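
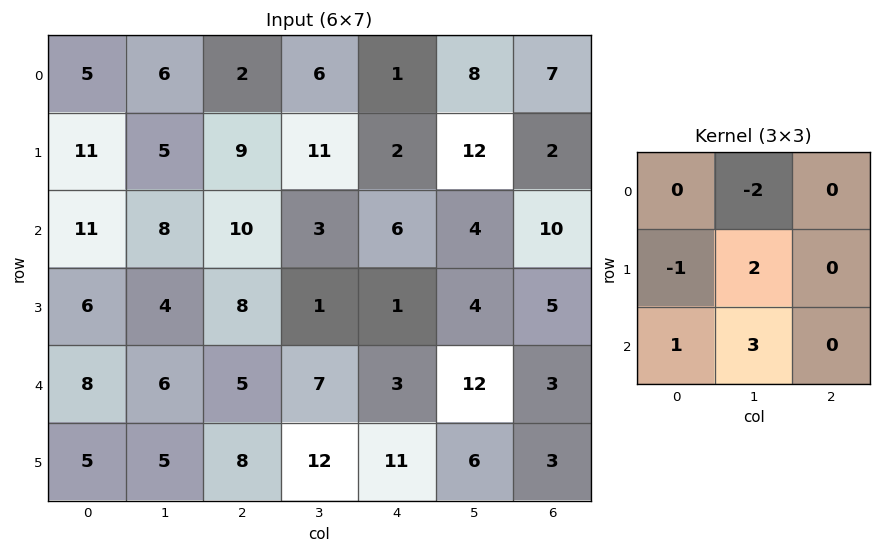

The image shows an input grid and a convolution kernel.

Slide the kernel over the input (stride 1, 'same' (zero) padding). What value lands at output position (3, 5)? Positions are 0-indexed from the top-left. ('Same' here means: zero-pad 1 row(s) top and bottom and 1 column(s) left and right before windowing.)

The receptive field on the zero-padded input at this output position is [6 4 10 / 1 4 5 / 3 12 3]. Elementwise product with the kernel and sum: 4·-2 + 1·-1 + 4·2 + 3·1 + 12·3.

38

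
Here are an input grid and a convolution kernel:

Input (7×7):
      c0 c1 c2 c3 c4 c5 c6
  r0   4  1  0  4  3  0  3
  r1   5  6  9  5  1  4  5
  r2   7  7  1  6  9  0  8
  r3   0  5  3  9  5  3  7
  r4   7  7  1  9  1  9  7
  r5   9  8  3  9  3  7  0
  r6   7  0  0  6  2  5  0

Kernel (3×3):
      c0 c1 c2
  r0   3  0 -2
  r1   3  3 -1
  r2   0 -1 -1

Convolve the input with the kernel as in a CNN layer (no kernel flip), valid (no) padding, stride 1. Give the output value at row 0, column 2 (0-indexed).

20

The receptive field on the input at this output position is [0 4 3 / 9 5 1 / 1 6 9]. Elementwise product with the kernel and sum: 0·3 + 3·-2 + 9·3 + 5·3 + 1·-1 + 6·-1 + 9·-1.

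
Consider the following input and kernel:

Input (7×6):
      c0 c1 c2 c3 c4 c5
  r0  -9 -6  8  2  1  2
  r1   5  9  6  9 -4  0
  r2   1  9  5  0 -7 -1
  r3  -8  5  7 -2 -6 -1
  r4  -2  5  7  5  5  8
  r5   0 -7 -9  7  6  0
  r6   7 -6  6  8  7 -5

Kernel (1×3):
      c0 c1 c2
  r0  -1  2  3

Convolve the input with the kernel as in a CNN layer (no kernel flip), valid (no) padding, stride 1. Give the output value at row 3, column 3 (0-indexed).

-13

The receptive field on the input at this output position is [-2 -6 -1]. Elementwise product with the kernel and sum: -2·-1 + -6·2 + -1·3.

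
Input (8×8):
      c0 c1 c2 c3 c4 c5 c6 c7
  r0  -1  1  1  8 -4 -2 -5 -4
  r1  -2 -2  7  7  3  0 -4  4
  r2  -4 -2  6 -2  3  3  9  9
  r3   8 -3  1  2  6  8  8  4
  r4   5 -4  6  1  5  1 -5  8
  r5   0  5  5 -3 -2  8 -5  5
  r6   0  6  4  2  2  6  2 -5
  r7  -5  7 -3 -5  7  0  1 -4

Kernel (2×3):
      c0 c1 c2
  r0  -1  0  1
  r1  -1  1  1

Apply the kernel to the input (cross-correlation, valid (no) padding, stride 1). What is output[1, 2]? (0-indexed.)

-9

The receptive field on the input at this output position is [7 7 3 / 6 -2 3]. Elementwise product with the kernel and sum: 7·-1 + 3·1 + 6·-1 + -2·1 + 3·1.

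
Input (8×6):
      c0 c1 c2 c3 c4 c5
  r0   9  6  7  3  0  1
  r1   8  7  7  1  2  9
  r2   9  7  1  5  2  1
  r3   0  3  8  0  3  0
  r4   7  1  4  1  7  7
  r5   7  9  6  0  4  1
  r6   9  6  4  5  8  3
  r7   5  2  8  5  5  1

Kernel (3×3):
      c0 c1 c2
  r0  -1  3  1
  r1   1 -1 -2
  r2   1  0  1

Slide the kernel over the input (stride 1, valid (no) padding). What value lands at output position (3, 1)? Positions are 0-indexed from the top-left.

25

The receptive field on the input at this output position is [3 8 0 / 1 4 1 / 9 6 0]. Elementwise product with the kernel and sum: 3·-1 + 8·3 + 0·1 + 1·1 + 4·-1 + 1·-2 + 9·1 + 0·1.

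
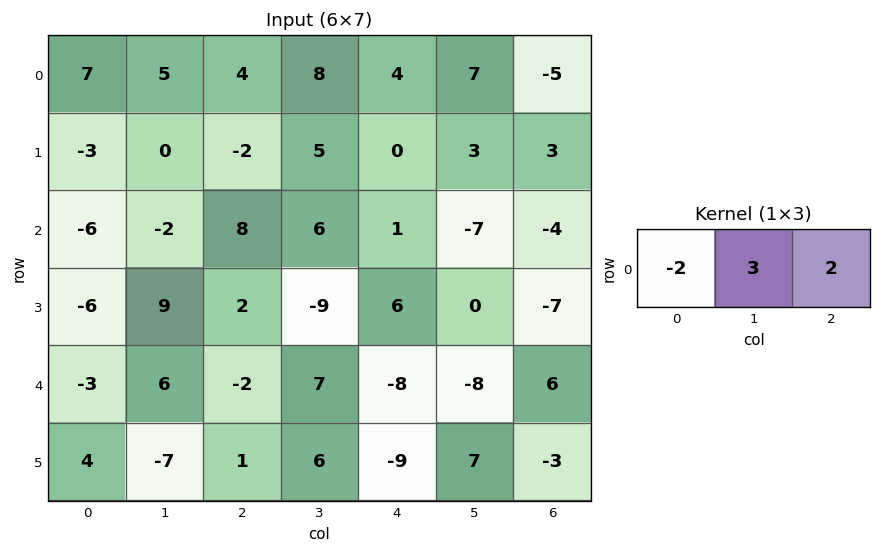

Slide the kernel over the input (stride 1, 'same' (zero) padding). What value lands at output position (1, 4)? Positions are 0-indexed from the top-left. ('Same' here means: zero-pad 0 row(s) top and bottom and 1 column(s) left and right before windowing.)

The receptive field on the zero-padded input at this output position is [5 0 3]. Elementwise product with the kernel and sum: 5·-2 + 0·3 + 3·2.

-4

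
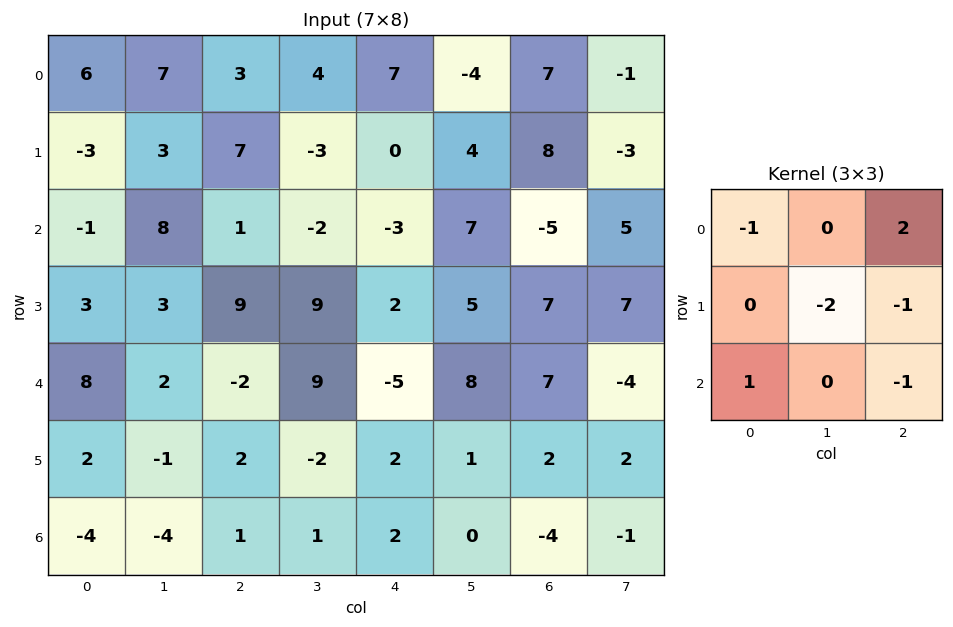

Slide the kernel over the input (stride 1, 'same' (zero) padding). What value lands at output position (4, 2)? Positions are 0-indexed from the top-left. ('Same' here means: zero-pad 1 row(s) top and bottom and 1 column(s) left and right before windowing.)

The receptive field on the zero-padded input at this output position is [3 9 9 / 2 -2 9 / -1 2 -2]. Elementwise product with the kernel and sum: 3·-1 + 9·2 + -2·-2 + 9·-1 + -1·1 + -2·-1.

11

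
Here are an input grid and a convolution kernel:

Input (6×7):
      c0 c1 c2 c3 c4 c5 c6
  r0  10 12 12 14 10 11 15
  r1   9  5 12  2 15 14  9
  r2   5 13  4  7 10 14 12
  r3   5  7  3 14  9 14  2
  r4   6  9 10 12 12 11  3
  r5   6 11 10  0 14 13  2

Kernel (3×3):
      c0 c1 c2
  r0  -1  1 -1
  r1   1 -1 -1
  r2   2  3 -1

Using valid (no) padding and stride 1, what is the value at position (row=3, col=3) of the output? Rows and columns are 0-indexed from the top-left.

The receptive field on the input at this output position is [14 9 14 / 12 12 11 / 0 14 13]. Elementwise product with the kernel and sum: 14·-1 + 9·1 + 14·-1 + 12·1 + 12·-1 + 11·-1 + 0·2 + 14·3 + 13·-1.

-1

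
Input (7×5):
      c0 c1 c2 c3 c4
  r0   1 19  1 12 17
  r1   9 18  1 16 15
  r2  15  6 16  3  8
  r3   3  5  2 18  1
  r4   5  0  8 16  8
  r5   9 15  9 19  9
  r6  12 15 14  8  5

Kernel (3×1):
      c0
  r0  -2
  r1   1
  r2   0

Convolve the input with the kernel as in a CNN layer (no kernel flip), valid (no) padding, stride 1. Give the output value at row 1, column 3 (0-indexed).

The receptive field on the input at this output position is [16 / 3 / 18]. Elementwise product with the kernel and sum: 16·-2 + 3·1.

-29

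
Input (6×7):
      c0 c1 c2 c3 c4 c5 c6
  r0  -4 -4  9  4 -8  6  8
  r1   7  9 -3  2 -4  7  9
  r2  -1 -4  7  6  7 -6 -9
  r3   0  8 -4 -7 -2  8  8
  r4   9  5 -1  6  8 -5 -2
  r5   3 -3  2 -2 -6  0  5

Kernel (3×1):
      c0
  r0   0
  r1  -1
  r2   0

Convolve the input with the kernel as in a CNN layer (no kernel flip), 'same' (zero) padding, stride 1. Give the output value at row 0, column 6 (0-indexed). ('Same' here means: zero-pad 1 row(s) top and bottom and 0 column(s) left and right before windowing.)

-8

The receptive field on the zero-padded input at this output position is [0 / 8 / 9]. Elementwise product with the kernel and sum: 8·-1.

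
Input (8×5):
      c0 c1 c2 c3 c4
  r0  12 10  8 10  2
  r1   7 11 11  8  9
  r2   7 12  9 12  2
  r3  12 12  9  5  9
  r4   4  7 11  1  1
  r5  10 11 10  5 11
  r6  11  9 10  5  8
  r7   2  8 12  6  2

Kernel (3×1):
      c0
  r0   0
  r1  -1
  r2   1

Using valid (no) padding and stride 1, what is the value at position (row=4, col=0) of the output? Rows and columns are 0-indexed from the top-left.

The receptive field on the input at this output position is [4 / 10 / 11]. Elementwise product with the kernel and sum: 10·-1 + 11·1.

1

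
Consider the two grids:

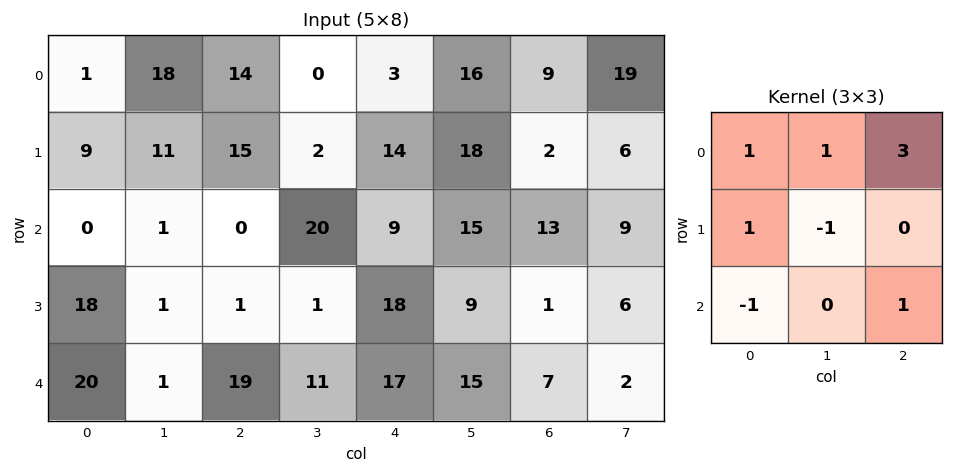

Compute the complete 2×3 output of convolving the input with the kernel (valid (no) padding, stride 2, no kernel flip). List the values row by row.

59 45 46
17 45 62

Output[0,0]: The receptive field on the input at this output position is [1 18 14 / 9 11 15 / 0 1 0]. Elementwise product with the kernel and sum: 1·1 + 18·1 + 14·3 + 9·1 + 11·-1 + 0·-1 + 0·1.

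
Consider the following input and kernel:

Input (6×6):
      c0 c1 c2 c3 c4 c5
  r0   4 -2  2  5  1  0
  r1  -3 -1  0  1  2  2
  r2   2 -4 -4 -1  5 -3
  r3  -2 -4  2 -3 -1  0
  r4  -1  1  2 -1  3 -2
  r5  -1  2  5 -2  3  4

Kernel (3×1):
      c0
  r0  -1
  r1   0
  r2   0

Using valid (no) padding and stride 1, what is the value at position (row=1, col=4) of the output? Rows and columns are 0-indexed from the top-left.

-2

The receptive field on the input at this output position is [2 / 5 / -1]. Elementwise product with the kernel and sum: 2·-1.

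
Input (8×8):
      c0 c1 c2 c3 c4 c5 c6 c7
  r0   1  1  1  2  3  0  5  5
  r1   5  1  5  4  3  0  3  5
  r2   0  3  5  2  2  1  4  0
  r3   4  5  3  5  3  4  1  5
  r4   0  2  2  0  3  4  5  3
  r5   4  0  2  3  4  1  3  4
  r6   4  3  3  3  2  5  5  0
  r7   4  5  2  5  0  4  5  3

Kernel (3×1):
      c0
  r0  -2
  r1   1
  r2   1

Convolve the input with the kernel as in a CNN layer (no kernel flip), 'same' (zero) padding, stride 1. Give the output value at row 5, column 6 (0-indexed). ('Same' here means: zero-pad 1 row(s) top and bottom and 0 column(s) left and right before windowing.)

The receptive field on the zero-padded input at this output position is [5 / 3 / 5]. Elementwise product with the kernel and sum: 5·-2 + 3·1 + 5·1.

-2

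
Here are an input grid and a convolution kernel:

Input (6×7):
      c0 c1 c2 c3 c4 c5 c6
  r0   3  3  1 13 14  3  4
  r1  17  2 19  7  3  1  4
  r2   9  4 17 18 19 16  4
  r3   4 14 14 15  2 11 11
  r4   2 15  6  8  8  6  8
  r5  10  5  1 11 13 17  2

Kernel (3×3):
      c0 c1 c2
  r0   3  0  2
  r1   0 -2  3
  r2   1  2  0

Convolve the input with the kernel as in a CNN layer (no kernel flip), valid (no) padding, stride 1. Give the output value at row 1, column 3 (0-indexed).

52

The receptive field on the input at this output position is [7 3 1 / 18 19 16 / 15 2 11]. Elementwise product with the kernel and sum: 7·3 + 1·2 + 19·-2 + 16·3 + 15·1 + 2·2.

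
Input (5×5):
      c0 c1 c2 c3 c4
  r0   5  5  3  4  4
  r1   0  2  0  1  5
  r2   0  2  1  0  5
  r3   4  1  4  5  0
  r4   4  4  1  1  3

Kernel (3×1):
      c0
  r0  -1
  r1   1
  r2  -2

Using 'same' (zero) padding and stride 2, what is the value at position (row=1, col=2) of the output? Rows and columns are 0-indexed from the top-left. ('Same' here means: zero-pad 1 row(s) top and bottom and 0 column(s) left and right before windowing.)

The receptive field on the zero-padded input at this output position is [5 / 5 / 0]. Elementwise product with the kernel and sum: 5·-1 + 5·1 + 0·-2.

0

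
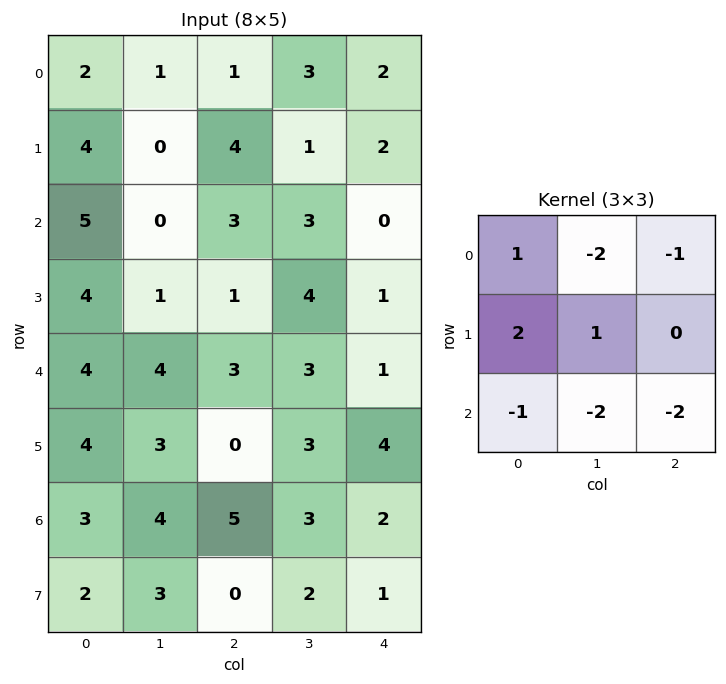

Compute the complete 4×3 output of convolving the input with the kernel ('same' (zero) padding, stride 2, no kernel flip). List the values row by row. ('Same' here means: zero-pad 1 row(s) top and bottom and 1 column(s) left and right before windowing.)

Output[0,0]: The receptive field on the zero-padded input at this output position is [0 0 0 / 0 2 1 / 0 4 0]. Elementwise product with the kernel and sum: 0·1 + 0·-2 + 0·-1 + 0·2 + 2·1 + 0·-1 + 4·-2 + 0·-2.

-6 -7 3
-13 -17 -3
-19 -3 -2
-18 6 -1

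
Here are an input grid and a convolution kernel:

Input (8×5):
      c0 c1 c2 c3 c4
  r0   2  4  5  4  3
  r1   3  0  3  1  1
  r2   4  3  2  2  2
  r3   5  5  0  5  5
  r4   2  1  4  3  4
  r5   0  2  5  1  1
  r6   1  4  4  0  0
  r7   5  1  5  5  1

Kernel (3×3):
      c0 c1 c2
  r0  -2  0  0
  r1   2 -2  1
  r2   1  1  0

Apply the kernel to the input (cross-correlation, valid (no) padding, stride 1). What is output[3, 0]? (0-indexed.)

The receptive field on the input at this output position is [5 5 0 / 2 1 4 / 0 2 5]. Elementwise product with the kernel and sum: 5·-2 + 2·2 + 1·-2 + 4·1 + 0·1 + 2·1.

-2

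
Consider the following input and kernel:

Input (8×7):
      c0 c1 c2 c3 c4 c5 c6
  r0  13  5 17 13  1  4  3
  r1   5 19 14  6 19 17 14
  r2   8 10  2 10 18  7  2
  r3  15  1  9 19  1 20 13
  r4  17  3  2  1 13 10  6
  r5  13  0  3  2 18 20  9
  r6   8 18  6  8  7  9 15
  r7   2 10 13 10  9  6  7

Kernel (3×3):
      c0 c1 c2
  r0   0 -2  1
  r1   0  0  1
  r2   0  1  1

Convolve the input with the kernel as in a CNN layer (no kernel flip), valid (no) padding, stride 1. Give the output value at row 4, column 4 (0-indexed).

19

The receptive field on the input at this output position is [13 10 6 / 18 20 9 / 7 9 15]. Elementwise product with the kernel and sum: 10·-2 + 6·1 + 9·1 + 9·1 + 15·1.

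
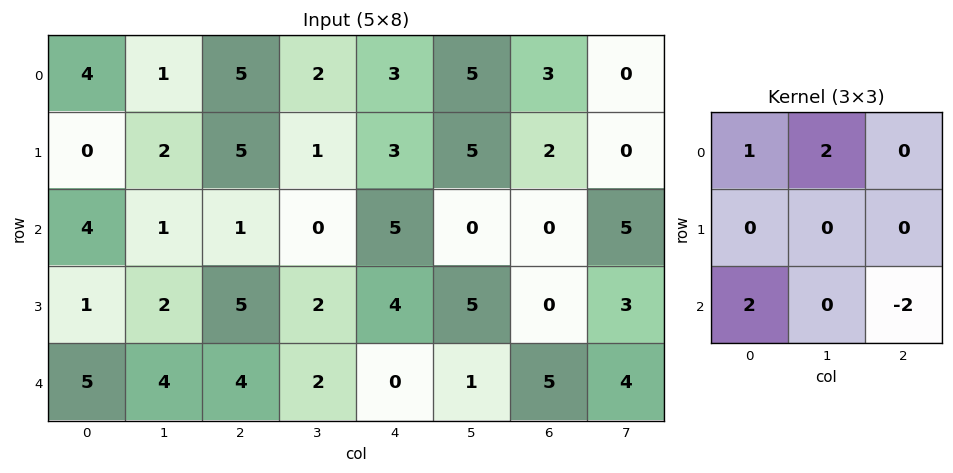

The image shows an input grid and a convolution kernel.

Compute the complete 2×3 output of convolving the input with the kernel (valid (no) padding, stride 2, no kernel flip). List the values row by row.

12 1 23
8 9 -5

Output[0,0]: The receptive field on the input at this output position is [4 1 5 / 0 2 5 / 4 1 1]. Elementwise product with the kernel and sum: 4·1 + 1·2 + 4·2 + 1·-2.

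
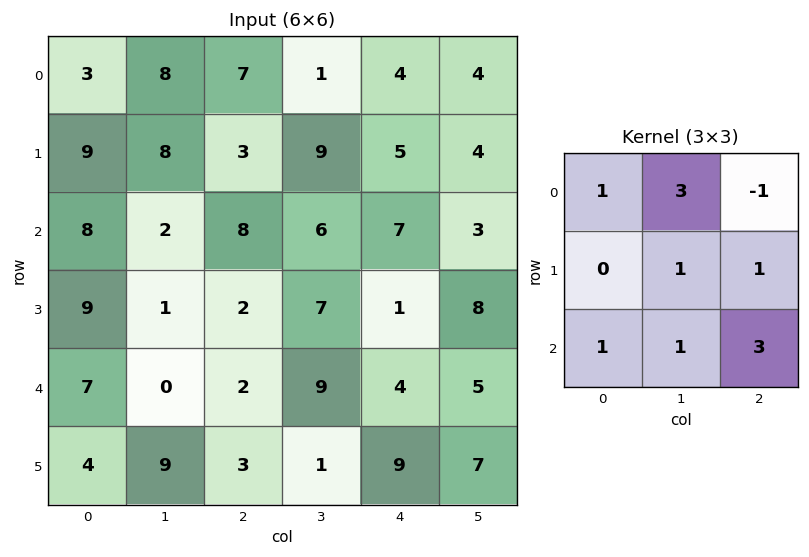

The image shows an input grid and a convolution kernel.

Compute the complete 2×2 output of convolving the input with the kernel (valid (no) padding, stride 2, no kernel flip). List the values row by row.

Output[0,0]: The receptive field on the input at this output position is [3 8 7 / 9 8 3 / 8 2 8]. Elementwise product with the kernel and sum: 3·1 + 8·3 + 7·-1 + 8·1 + 3·1 + 8·1 + 2·1 + 8·3.
Output[0,1]: The receptive field on the input at this output position is [7 1 4 / 3 9 5 / 8 6 7]. Elementwise product with the kernel and sum: 7·1 + 1·3 + 4·-1 + 9·1 + 5·1 + 8·1 + 6·1 + 7·3.

65 55
22 50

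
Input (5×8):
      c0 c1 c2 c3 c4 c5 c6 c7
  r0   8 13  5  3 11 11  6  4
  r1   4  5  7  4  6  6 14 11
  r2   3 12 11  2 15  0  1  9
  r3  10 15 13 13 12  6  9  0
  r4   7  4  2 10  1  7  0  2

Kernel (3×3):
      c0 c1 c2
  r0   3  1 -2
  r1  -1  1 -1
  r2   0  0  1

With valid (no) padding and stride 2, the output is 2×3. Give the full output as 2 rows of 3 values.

32 2 19
-7 -6 28

Output[0,0]: The receptive field on the input at this output position is [8 13 5 / 4 5 7 / 3 12 11]. Elementwise product with the kernel and sum: 8·3 + 13·1 + 5·-2 + 4·-1 + 5·1 + 7·-1 + 11·1.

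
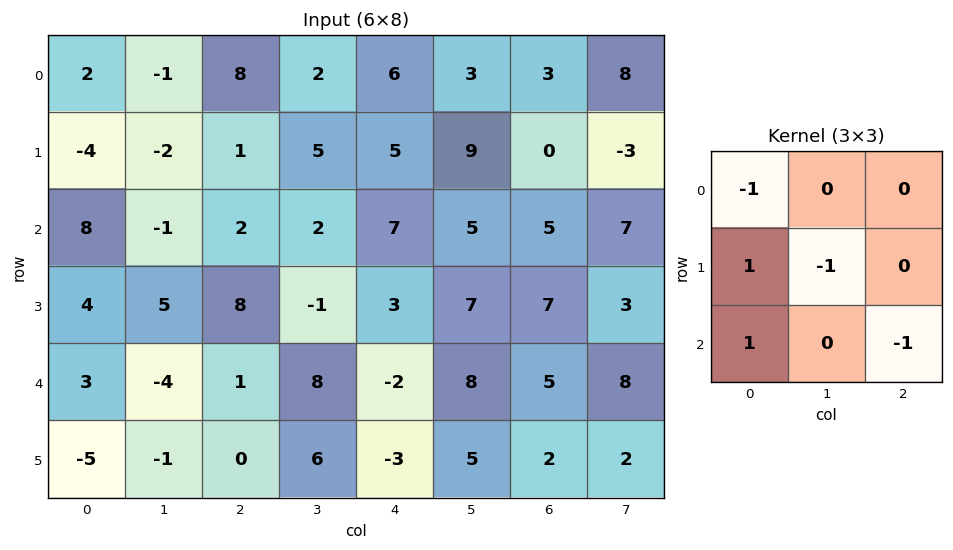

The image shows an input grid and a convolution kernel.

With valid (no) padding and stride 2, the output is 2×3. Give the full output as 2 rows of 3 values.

Output[0,0]: The receptive field on the input at this output position is [2 -1 8 / -4 -2 1 / 8 -1 2]. Elementwise product with the kernel and sum: 2·-1 + -4·1 + -2·-1 + 8·1 + 2·-1.
Output[0,1]: The receptive field on the input at this output position is [8 2 6 / 1 5 5 / 2 2 7]. Elementwise product with the kernel and sum: 8·-1 + 1·1 + 5·-1 + 2·1 + 7·-1.

2 -17 -8
-7 10 -18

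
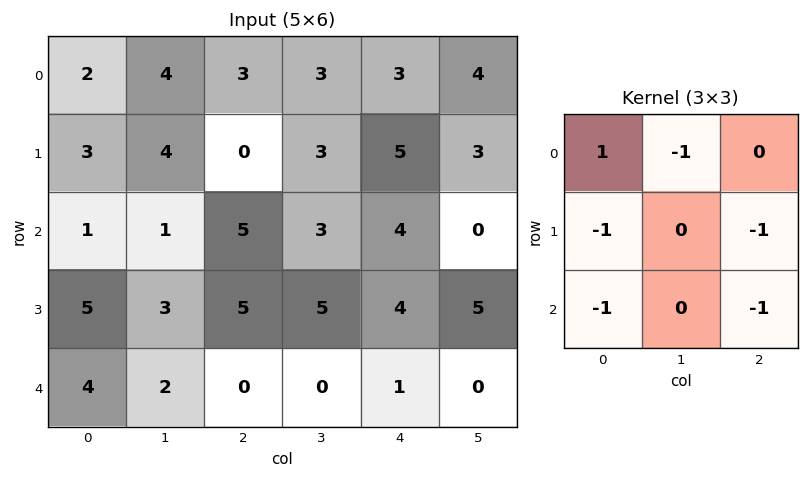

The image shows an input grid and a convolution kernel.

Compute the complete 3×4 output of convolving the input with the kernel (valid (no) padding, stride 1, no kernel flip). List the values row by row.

Output[0,0]: The receptive field on the input at this output position is [2 4 3 / 3 4 0 / 1 1 5]. Elementwise product with the kernel and sum: 2·1 + 4·-1 + 3·-1 + 0·-1 + 1·-1 + 5·-1.

-11 -10 -14 -9
-17 -8 -21 -15
-14 -14 -8 -11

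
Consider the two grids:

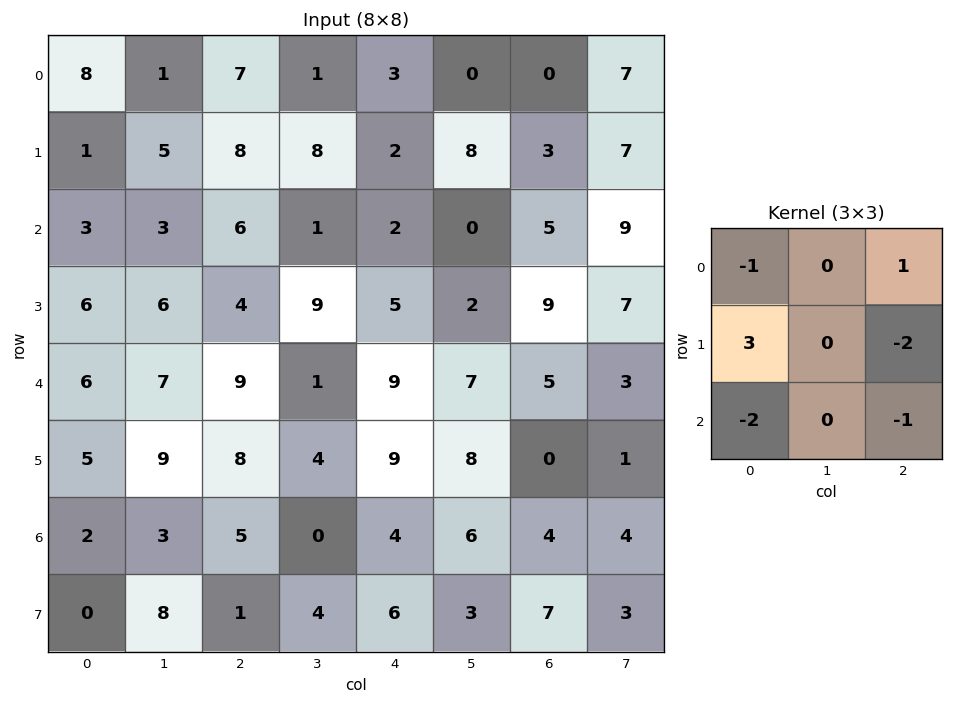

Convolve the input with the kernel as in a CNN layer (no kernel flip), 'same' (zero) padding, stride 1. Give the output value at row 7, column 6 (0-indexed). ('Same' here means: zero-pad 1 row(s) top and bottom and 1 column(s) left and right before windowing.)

The receptive field on the zero-padded input at this output position is [6 4 4 / 3 7 3 / 0 0 0]. Elementwise product with the kernel and sum: 6·-1 + 4·1 + 3·3 + 3·-2 + 0·-2 + 0·-1.

1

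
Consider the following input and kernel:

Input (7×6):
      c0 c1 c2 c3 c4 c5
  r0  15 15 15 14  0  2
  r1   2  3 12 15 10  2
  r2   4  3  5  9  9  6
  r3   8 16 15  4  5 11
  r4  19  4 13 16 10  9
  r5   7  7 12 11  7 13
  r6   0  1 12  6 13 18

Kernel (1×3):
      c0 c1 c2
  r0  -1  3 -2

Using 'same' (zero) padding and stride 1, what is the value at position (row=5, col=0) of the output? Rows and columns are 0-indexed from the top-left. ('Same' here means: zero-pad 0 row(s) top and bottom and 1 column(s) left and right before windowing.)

The receptive field on the zero-padded input at this output position is [0 7 7]. Elementwise product with the kernel and sum: 0·-1 + 7·3 + 7·-2.

7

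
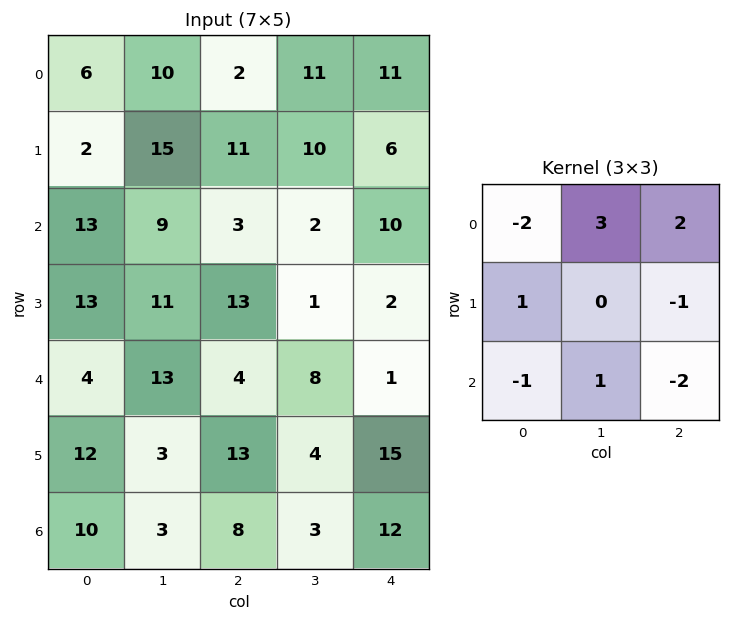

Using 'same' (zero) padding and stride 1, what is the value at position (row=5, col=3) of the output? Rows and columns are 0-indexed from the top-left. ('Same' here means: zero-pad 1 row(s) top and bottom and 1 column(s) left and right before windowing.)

The receptive field on the zero-padded input at this output position is [4 8 1 / 13 4 15 / 8 3 12]. Elementwise product with the kernel and sum: 4·-2 + 8·3 + 1·2 + 13·1 + 15·-1 + 8·-1 + 3·1 + 12·-2.

-13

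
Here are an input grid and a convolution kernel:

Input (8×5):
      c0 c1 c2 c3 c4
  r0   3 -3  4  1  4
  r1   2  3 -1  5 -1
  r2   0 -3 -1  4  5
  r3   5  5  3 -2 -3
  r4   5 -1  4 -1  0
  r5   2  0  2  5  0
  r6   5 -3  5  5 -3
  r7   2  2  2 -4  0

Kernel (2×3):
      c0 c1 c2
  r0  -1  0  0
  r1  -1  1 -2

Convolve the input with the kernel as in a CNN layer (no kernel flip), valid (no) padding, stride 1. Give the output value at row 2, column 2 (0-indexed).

The receptive field on the input at this output position is [-1 4 5 / 3 -2 -3]. Elementwise product with the kernel and sum: -1·-1 + 3·-1 + -2·1 + -3·-2.

2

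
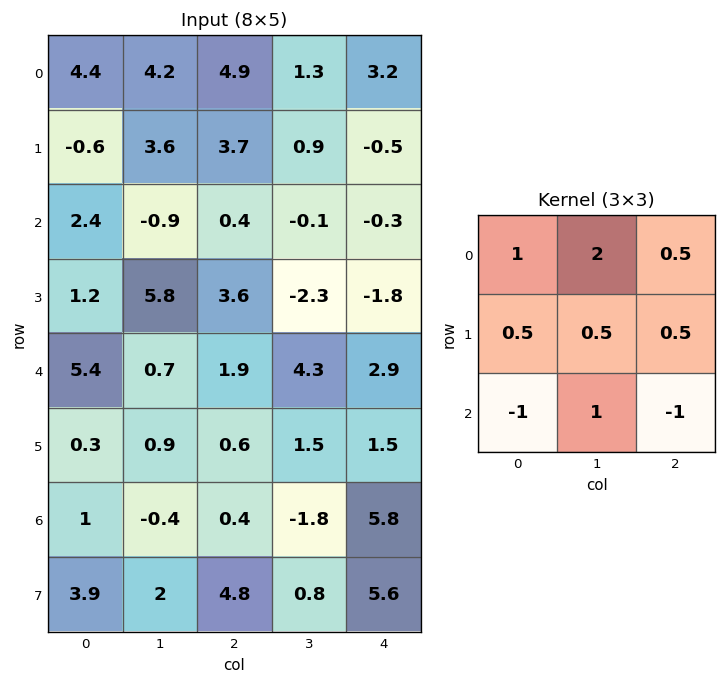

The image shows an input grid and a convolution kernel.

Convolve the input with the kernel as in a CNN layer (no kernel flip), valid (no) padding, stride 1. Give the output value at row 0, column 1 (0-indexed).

The receptive field on the input at this output position is [4.2 4.9 1.3 / 3.6 3.7 0.9 / -0.9 0.4 -0.1]. Elementwise product with the kernel and sum: 4.2·1 + 4.9·2 + 1.3·0.5 + 3.6·0.5 + 3.7·0.5 + 0.9·0.5 + -0.9·-1 + 0.4·1 + -0.1·-1.

20.15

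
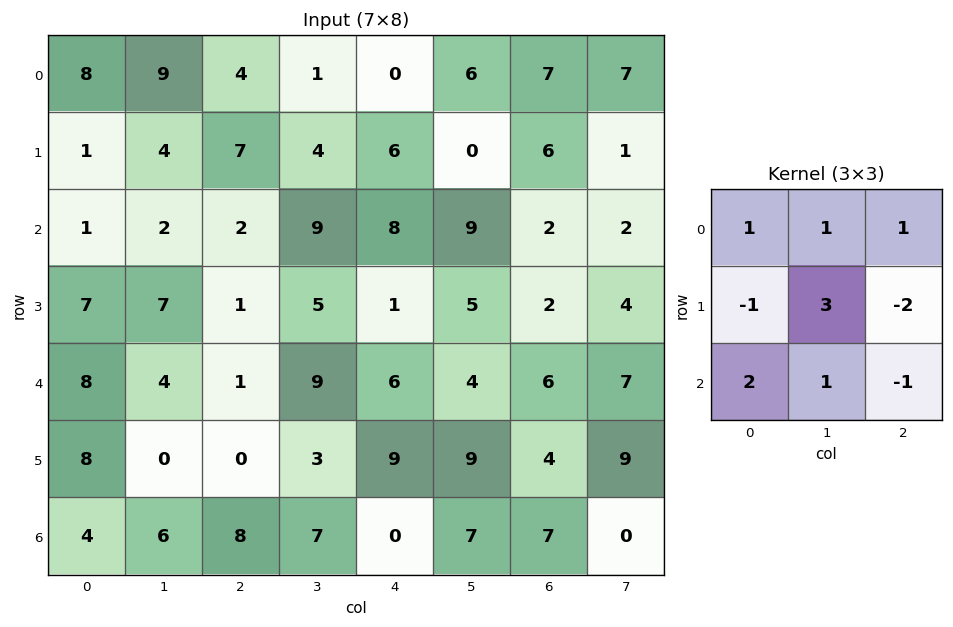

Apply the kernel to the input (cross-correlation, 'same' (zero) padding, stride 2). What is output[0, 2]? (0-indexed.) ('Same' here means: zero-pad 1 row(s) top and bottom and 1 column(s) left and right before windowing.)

The receptive field on the zero-padded input at this output position is [0 0 0 / 1 0 6 / 4 6 0]. Elementwise product with the kernel and sum: 0·1 + 0·1 + 0·1 + 1·-1 + 0·3 + 6·-2 + 4·2 + 6·1 + 0·-1.

1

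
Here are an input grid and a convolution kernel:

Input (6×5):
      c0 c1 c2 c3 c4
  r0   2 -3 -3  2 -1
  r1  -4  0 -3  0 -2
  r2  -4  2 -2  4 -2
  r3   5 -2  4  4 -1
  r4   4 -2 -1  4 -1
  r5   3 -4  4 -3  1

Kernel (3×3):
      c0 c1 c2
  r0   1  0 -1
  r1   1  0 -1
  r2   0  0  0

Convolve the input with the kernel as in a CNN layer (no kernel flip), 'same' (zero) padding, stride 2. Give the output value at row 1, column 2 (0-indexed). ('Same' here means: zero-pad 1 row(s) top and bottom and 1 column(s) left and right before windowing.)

4

The receptive field on the zero-padded input at this output position is [0 -2 0 / 4 -2 0 / 4 -1 0]. Elementwise product with the kernel and sum: 0·1 + 0·-1 + 4·1 + 0·-1.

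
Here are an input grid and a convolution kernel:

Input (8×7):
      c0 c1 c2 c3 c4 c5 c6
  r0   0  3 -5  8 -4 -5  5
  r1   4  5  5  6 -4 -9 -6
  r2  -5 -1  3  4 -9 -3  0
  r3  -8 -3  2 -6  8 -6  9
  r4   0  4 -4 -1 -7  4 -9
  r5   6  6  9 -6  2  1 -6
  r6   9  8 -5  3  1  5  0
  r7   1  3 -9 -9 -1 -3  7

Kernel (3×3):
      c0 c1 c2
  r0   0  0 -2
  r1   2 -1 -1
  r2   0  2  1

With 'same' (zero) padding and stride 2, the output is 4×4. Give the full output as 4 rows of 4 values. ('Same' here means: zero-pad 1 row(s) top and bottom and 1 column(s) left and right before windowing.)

10 19 8 -27
-23 -23 48 12
20 37 18 5
-24 3 -7 24

Output[0,0]: The receptive field on the zero-padded input at this output position is [0 0 0 / 0 0 3 / 0 4 5]. Elementwise product with the kernel and sum: 0·-2 + 0·2 + 0·-1 + 3·-1 + 4·2 + 5·1.
Output[0,1]: The receptive field on the zero-padded input at this output position is [0 0 0 / 3 -5 8 / 5 5 6]. Elementwise product with the kernel and sum: 0·-2 + 3·2 + -5·-1 + 8·-1 + 5·2 + 6·1.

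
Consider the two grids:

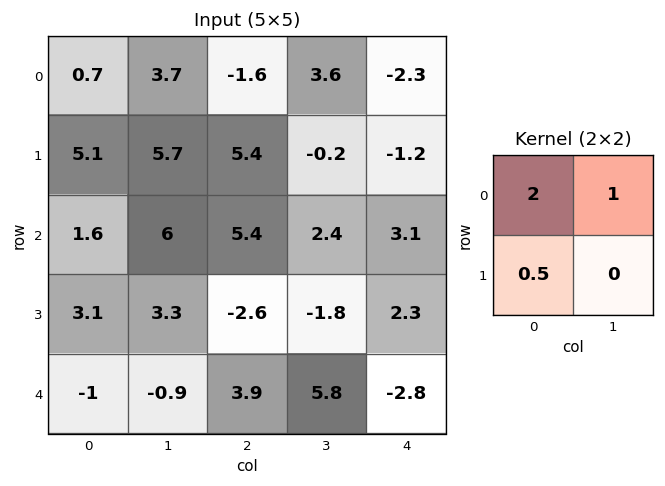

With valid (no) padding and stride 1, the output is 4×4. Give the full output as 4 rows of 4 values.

Output[0,0]: The receptive field on the input at this output position is [0.7 3.7 / 5.1 5.7]. Elementwise product with the kernel and sum: 0.7·2 + 3.7·1 + 5.1·0.5.

7.65 8.65 3.1 4.8
16.7 19.8 13.3 -0.4
10.75 19.05 11.9 7
9 3.55 -5.05 1.6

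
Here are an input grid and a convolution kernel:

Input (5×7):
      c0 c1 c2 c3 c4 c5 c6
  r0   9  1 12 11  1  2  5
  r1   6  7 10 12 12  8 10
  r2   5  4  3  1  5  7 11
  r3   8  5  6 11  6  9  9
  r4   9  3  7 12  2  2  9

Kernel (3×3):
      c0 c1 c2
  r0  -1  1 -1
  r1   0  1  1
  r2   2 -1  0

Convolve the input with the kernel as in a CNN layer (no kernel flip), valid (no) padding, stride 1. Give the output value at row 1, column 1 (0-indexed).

The receptive field on the input at this output position is [7 10 12 / 4 3 1 / 5 6 11]. Elementwise product with the kernel and sum: 7·-1 + 10·1 + 12·-1 + 3·1 + 1·1 + 5·2 + 6·-1.

-1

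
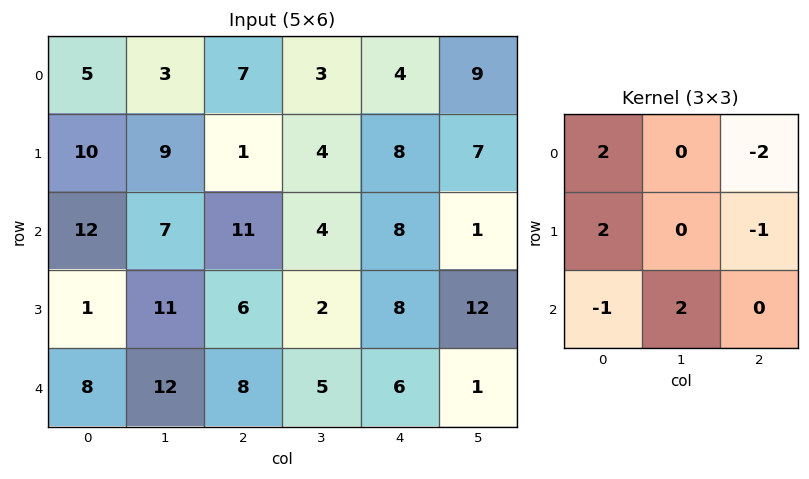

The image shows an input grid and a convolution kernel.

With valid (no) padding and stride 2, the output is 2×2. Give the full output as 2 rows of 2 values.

17 -3
14 12

Output[0,0]: The receptive field on the input at this output position is [5 3 7 / 10 9 1 / 12 7 11]. Elementwise product with the kernel and sum: 5·2 + 7·-2 + 10·2 + 1·-1 + 12·-1 + 7·2.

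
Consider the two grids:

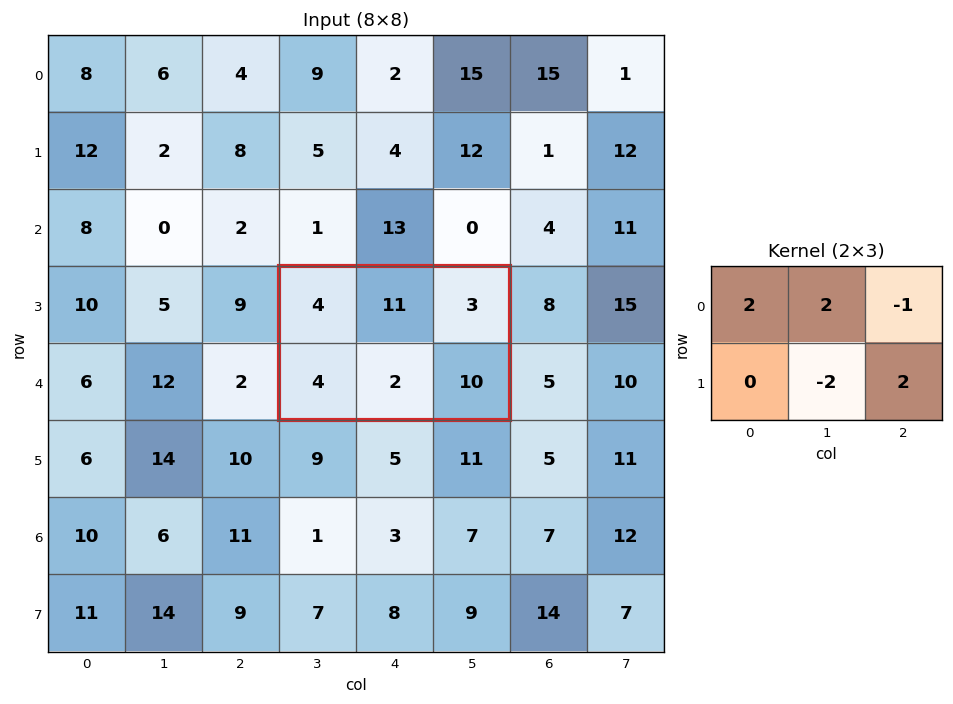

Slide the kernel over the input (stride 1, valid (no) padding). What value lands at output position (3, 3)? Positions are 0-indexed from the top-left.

43

The receptive field on the input at this output position is [4 11 3 / 4 2 10]. Elementwise product with the kernel and sum: 4·2 + 11·2 + 3·-1 + 2·-2 + 10·2.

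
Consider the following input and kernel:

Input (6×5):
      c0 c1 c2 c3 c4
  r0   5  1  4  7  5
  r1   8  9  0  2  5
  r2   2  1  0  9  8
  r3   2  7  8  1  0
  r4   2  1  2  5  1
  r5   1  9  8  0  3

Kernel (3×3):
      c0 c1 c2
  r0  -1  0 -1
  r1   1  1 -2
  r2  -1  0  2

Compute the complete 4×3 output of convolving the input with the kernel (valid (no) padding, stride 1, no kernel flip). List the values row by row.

Output[0,0]: The receptive field on the input at this output position is [5 1 4 / 8 9 0 / 2 1 0]. Elementwise product with the kernel and sum: 5·-1 + 4·-1 + 8·1 + 9·1 + 0·-2 + 2·-1 + 0·2.

6 14 -1
9 -33 -20
-7 12 1
4 -24 -5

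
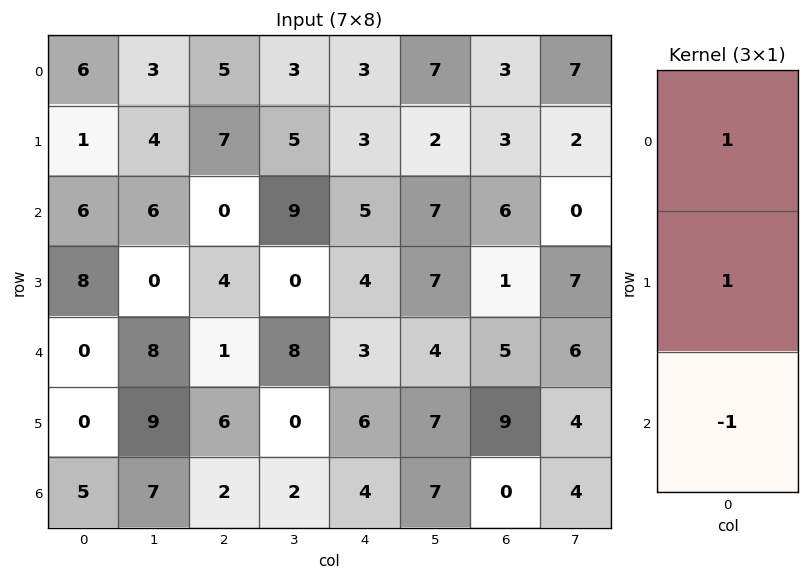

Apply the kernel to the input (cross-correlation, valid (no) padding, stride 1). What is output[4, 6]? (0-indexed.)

14

The receptive field on the input at this output position is [5 / 9 / 0]. Elementwise product with the kernel and sum: 5·1 + 9·1 + 0·-1.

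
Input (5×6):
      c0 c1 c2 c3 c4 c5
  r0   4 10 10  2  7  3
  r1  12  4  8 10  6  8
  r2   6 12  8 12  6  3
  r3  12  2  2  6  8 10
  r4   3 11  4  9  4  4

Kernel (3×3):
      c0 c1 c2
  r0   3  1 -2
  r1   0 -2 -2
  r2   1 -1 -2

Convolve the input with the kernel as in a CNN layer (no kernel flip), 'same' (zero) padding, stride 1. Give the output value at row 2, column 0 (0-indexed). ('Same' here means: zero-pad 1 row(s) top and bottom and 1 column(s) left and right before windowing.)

The receptive field on the zero-padded input at this output position is [0 12 4 / 0 6 12 / 0 12 2]. Elementwise product with the kernel and sum: 0·3 + 12·1 + 4·-2 + 6·-2 + 12·-2 + 0·1 + 12·-1 + 2·-2.

-48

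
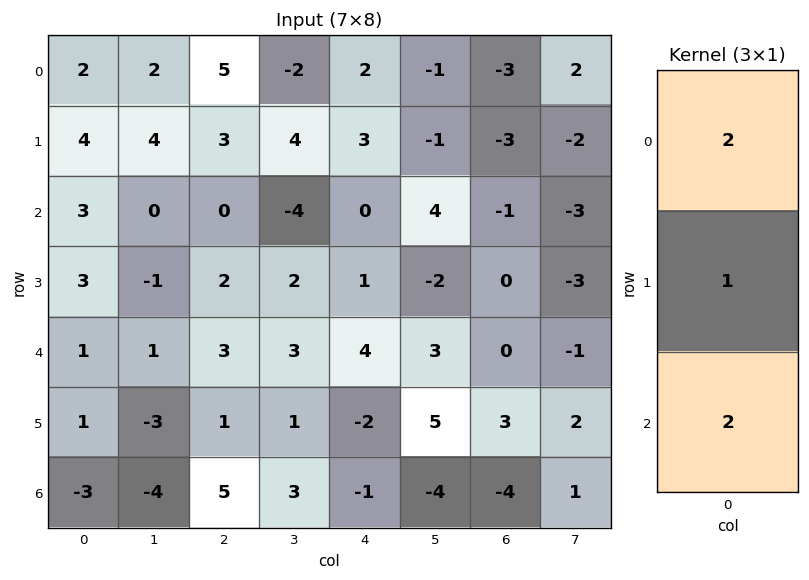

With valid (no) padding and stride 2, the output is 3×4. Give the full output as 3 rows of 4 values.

Output[0,0]: The receptive field on the input at this output position is [2 / 4 / 3]. Elementwise product with the kernel and sum: 2·2 + 4·1 + 3·2.
Output[0,1]: The receptive field on the input at this output position is [5 / 3 / 0]. Elementwise product with the kernel and sum: 5·2 + 3·1 + 0·2.

14 13 7 -11
11 8 9 -2
-3 17 4 -5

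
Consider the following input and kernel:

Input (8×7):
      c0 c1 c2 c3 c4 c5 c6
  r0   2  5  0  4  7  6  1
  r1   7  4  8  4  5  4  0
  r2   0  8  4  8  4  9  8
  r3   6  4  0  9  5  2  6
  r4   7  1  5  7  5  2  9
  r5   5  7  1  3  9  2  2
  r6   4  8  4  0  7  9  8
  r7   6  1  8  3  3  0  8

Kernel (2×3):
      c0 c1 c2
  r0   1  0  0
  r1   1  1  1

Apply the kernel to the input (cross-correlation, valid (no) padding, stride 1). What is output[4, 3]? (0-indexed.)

The receptive field on the input at this output position is [7 5 2 / 3 9 2]. Elementwise product with the kernel and sum: 7·1 + 3·1 + 9·1 + 2·1.

21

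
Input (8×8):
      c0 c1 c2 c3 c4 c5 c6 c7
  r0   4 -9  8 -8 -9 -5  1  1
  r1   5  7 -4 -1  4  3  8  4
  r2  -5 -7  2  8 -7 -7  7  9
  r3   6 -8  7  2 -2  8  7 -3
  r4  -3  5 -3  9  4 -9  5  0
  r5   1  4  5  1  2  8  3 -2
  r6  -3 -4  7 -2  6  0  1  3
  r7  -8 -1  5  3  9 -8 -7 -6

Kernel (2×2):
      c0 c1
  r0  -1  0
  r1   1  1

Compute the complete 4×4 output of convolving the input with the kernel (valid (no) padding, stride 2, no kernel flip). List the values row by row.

Output[0,0]: The receptive field on the input at this output position is [4 -9 / 5 7]. Elementwise product with the kernel and sum: 4·-1 + 5·1 + 7·1.
Output[0,1]: The receptive field on the input at this output position is [8 -8 / -4 -1]. Elementwise product with the kernel and sum: 8·-1 + -4·1 + -1·1.

8 -13 16 11
3 7 13 -3
8 9 6 -4
-6 1 -5 -14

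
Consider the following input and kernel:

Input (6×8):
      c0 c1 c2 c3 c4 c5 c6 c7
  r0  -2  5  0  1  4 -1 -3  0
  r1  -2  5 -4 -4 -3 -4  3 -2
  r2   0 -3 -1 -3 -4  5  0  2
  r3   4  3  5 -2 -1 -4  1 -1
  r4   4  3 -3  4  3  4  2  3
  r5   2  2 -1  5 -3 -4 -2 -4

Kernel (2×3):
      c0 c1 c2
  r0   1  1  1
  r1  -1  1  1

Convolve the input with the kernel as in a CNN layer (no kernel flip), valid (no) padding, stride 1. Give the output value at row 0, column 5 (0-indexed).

1

The receptive field on the input at this output position is [-1 -3 0 / -4 3 -2]. Elementwise product with the kernel and sum: -1·1 + -3·1 + 0·1 + -4·-1 + 3·1 + -2·1.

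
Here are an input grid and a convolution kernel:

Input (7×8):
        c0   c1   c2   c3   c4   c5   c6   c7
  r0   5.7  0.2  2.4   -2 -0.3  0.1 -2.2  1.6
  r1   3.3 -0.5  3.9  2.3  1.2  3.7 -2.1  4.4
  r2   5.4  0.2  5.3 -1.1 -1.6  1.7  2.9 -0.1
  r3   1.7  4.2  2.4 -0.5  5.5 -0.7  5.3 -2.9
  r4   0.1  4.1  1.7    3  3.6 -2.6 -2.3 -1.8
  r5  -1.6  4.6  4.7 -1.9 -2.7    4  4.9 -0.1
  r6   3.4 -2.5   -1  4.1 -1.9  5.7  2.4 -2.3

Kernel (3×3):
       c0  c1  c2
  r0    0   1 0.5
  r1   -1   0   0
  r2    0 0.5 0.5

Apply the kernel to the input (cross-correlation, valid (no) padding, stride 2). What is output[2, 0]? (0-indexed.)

The receptive field on the input at this output position is [0.1 4.1 1.7 / -1.6 4.6 4.7 / 3.4 -2.5 -1]. Elementwise product with the kernel and sum: 4.1·1 + 1.7·0.5 + -1.6·-1 + -2.5·0.5 + -1·0.5.

4.8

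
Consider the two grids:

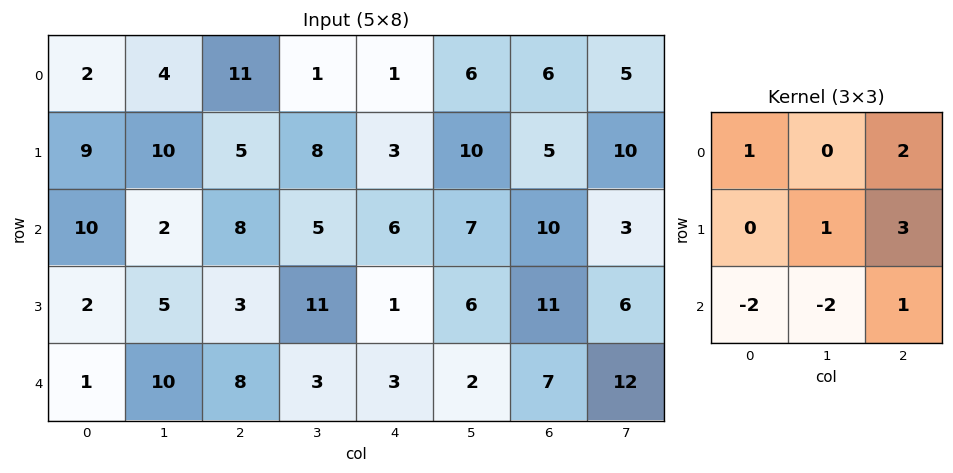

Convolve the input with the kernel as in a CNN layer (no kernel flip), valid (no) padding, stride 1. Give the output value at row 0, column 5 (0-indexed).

20

The receptive field on the input at this output position is [6 6 5 / 10 5 10 / 7 10 3]. Elementwise product with the kernel and sum: 6·1 + 5·2 + 5·1 + 10·3 + 7·-2 + 10·-2 + 3·1.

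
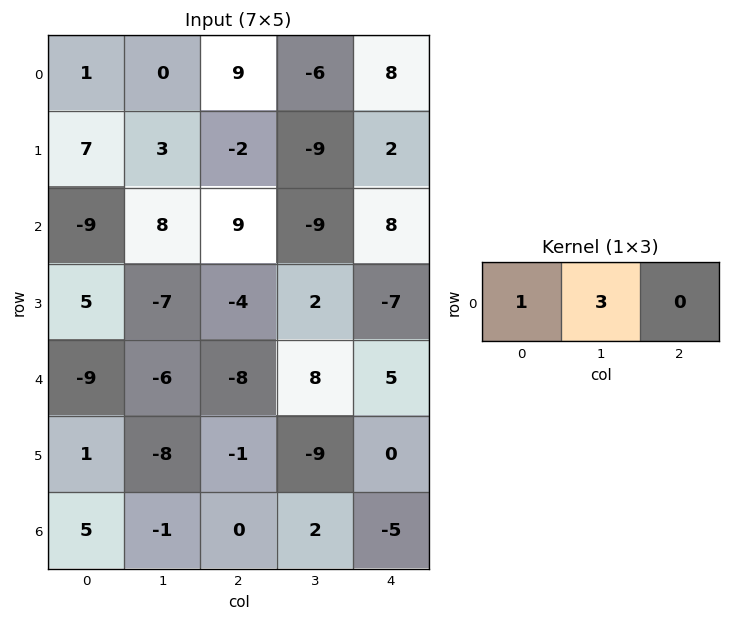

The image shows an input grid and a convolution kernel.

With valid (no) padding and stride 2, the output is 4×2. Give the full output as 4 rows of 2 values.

1 -9
15 -18
-27 16
2 6

Output[0,0]: The receptive field on the input at this output position is [1 0 9]. Elementwise product with the kernel and sum: 1·1 + 0·3.
Output[0,1]: The receptive field on the input at this output position is [9 -6 8]. Elementwise product with the kernel and sum: 9·1 + -6·3.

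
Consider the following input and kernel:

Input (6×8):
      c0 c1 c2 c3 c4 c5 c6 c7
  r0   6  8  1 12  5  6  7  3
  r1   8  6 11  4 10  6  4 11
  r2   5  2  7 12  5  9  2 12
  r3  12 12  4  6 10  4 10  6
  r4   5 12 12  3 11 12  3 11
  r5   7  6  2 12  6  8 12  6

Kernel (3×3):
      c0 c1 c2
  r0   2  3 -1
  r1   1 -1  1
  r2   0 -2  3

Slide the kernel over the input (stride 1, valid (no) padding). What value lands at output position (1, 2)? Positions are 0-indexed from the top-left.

42

The receptive field on the input at this output position is [11 4 10 / 7 12 5 / 4 6 10]. Elementwise product with the kernel and sum: 11·2 + 4·3 + 10·-1 + 7·1 + 12·-1 + 5·1 + 6·-2 + 10·3.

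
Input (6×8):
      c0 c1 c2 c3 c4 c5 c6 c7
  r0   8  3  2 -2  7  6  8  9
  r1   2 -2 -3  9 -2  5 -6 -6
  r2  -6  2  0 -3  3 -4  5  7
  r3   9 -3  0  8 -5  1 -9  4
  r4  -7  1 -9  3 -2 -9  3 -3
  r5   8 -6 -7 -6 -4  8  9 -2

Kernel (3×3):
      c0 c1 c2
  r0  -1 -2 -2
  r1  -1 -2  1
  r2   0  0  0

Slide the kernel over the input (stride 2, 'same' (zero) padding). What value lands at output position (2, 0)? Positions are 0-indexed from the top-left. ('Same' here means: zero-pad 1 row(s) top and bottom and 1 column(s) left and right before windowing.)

3

The receptive field on the zero-padded input at this output position is [0 9 -3 / 0 -7 1 / 0 8 -6]. Elementwise product with the kernel and sum: 0·-1 + 9·-2 + -3·-2 + 0·-1 + -7·-2 + 1·1.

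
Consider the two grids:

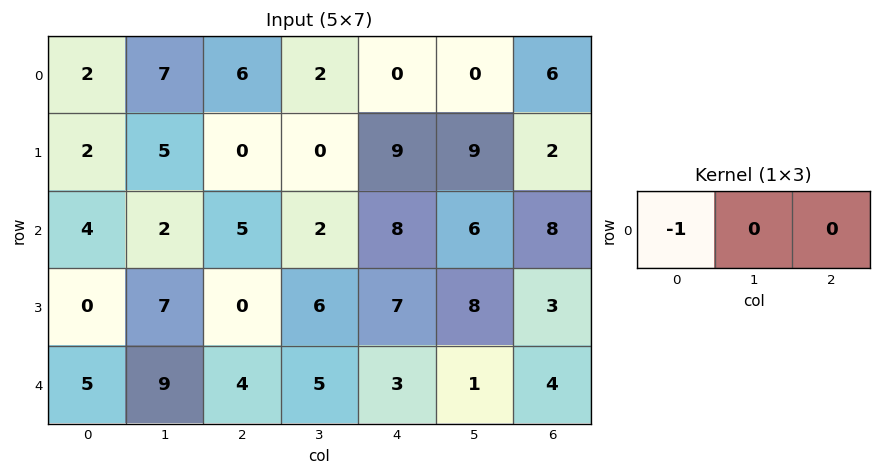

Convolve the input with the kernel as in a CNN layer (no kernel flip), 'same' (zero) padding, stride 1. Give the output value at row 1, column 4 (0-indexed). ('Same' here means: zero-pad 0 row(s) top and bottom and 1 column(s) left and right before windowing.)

The receptive field on the zero-padded input at this output position is [0 9 9]. Elementwise product with the kernel and sum: 0·-1.

0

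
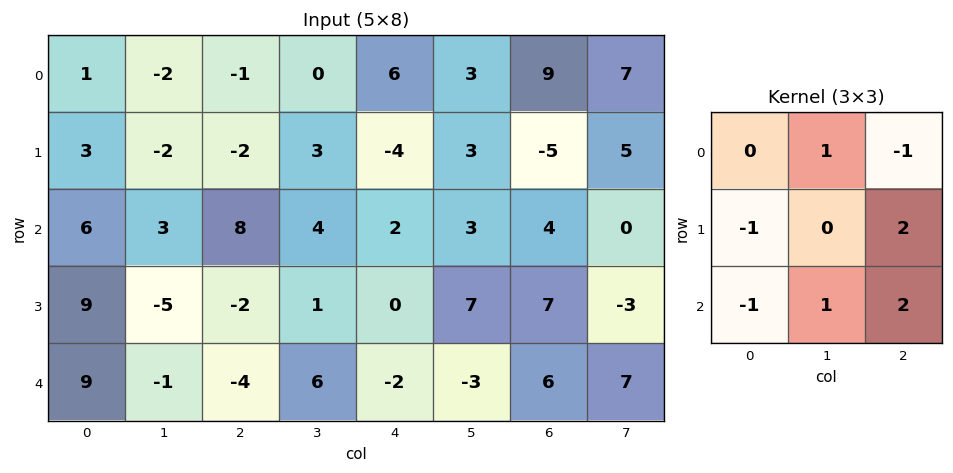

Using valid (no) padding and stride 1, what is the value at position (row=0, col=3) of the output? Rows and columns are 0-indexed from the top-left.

10

The receptive field on the input at this output position is [0 6 3 / 3 -4 3 / 4 2 3]. Elementwise product with the kernel and sum: 6·1 + 3·-1 + 3·-1 + 3·2 + 4·-1 + 2·1 + 3·2.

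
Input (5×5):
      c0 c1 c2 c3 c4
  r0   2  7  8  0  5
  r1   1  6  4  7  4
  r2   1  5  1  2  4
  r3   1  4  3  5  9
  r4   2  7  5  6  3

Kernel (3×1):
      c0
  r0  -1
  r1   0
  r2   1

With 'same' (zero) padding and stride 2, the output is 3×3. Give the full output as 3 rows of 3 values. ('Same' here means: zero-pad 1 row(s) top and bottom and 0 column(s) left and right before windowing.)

Output[0,0]: The receptive field on the zero-padded input at this output position is [0 / 2 / 1]. Elementwise product with the kernel and sum: 0·-1 + 1·1.
Output[0,1]: The receptive field on the zero-padded input at this output position is [0 / 8 / 4]. Elementwise product with the kernel and sum: 0·-1 + 4·1.

1 4 4
0 -1 5
-1 -3 -9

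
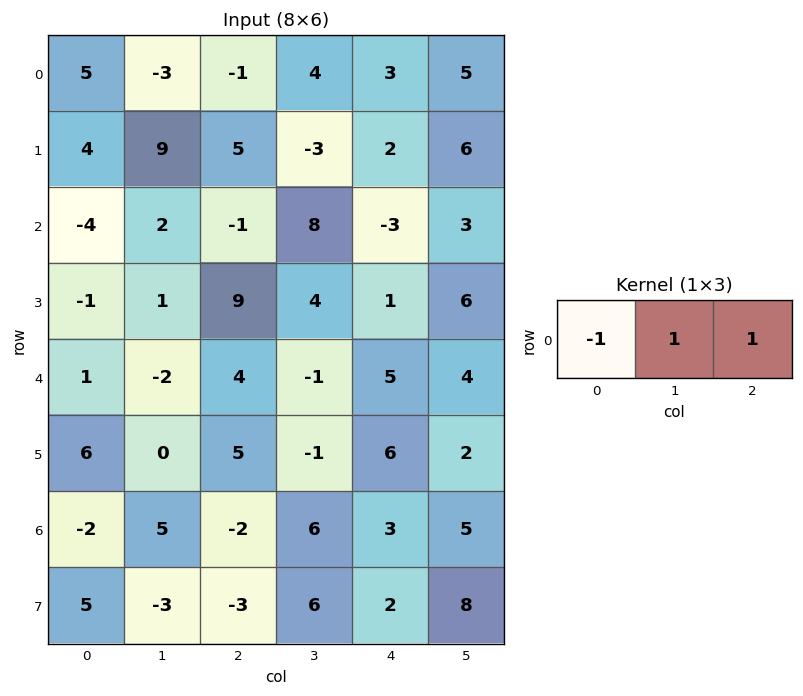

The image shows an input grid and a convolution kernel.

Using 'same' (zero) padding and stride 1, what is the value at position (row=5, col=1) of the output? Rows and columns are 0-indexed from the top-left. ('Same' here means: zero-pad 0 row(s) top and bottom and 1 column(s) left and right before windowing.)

The receptive field on the zero-padded input at this output position is [6 0 5]. Elementwise product with the kernel and sum: 6·-1 + 0·1 + 5·1.

-1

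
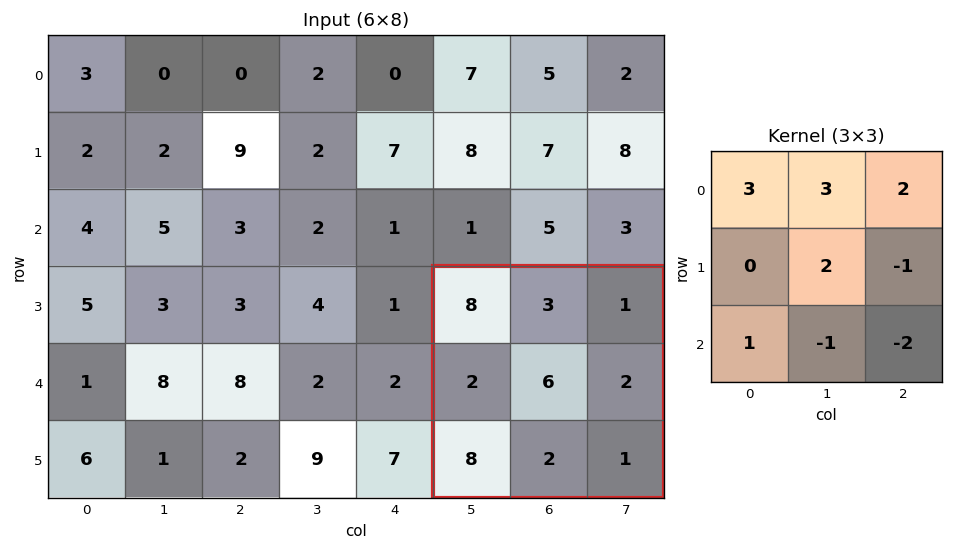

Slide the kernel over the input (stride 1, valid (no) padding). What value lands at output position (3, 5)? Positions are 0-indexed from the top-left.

49

The receptive field on the input at this output position is [8 3 1 / 2 6 2 / 8 2 1]. Elementwise product with the kernel and sum: 8·3 + 3·3 + 1·2 + 6·2 + 2·-1 + 8·1 + 2·-1 + 1·-2.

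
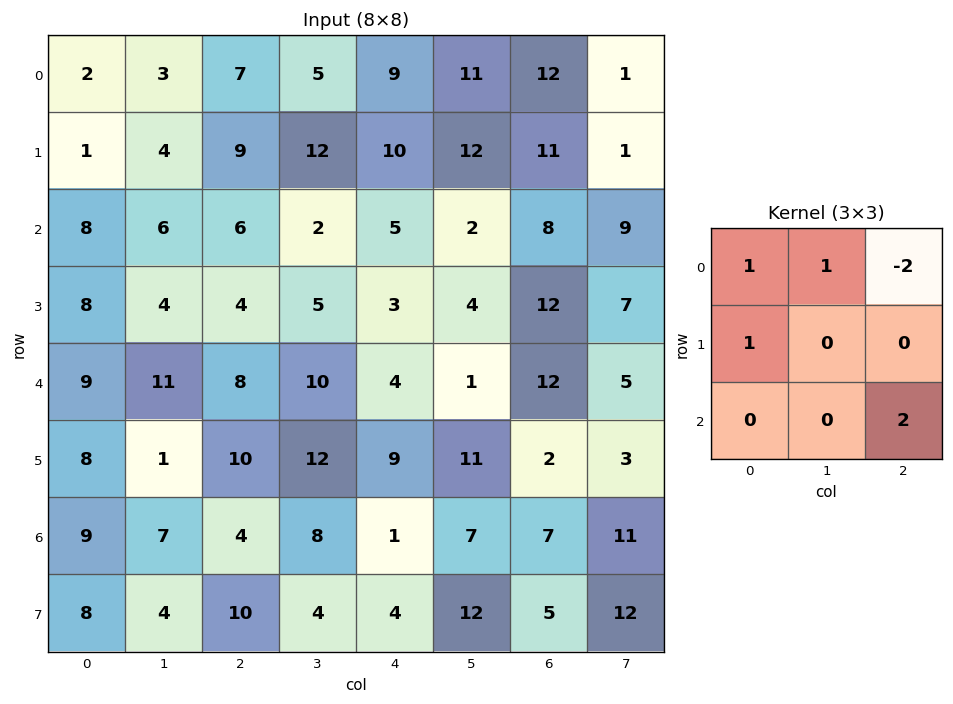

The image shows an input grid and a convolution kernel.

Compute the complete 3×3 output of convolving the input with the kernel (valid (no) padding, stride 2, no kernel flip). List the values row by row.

4 13 22
26 10 18
20 22 4

Output[0,0]: The receptive field on the input at this output position is [2 3 7 / 1 4 9 / 8 6 6]. Elementwise product with the kernel and sum: 2·1 + 3·1 + 7·-2 + 1·1 + 6·2.
Output[0,1]: The receptive field on the input at this output position is [7 5 9 / 9 12 10 / 6 2 5]. Elementwise product with the kernel and sum: 7·1 + 5·1 + 9·-2 + 9·1 + 5·2.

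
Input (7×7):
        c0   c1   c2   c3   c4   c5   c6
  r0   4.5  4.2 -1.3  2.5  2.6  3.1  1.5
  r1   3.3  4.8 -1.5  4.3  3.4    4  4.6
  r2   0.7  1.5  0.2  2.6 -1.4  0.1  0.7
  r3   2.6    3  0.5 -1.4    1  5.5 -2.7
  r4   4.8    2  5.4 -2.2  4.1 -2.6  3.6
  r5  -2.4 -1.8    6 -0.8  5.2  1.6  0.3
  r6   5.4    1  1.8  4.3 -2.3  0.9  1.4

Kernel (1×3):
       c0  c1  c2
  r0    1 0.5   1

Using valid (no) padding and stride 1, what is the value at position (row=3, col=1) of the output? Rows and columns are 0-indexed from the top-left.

The receptive field on the input at this output position is [3 0.5 -1.4]. Elementwise product with the kernel and sum: 3·1 + 0.5·0.5 + -1.4·1.

1.85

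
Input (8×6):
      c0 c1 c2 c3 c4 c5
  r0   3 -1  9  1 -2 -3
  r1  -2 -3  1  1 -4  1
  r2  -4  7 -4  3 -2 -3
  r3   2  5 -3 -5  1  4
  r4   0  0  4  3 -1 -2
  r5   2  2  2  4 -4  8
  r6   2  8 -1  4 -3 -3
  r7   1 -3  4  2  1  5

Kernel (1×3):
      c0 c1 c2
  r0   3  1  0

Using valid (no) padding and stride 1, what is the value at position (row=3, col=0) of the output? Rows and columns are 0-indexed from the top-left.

11

The receptive field on the input at this output position is [2 5 -3]. Elementwise product with the kernel and sum: 2·3 + 5·1.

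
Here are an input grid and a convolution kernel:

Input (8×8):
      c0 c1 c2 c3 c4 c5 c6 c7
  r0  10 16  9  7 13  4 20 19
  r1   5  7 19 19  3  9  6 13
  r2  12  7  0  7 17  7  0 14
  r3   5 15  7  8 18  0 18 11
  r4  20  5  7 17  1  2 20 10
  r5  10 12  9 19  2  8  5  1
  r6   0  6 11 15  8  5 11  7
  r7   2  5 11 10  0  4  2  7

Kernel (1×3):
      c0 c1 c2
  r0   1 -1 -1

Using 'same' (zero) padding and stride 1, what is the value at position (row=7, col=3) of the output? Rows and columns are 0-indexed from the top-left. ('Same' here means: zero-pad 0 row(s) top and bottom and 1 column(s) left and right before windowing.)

The receptive field on the zero-padded input at this output position is [11 10 0]. Elementwise product with the kernel and sum: 11·1 + 10·-1 + 0·-1.

1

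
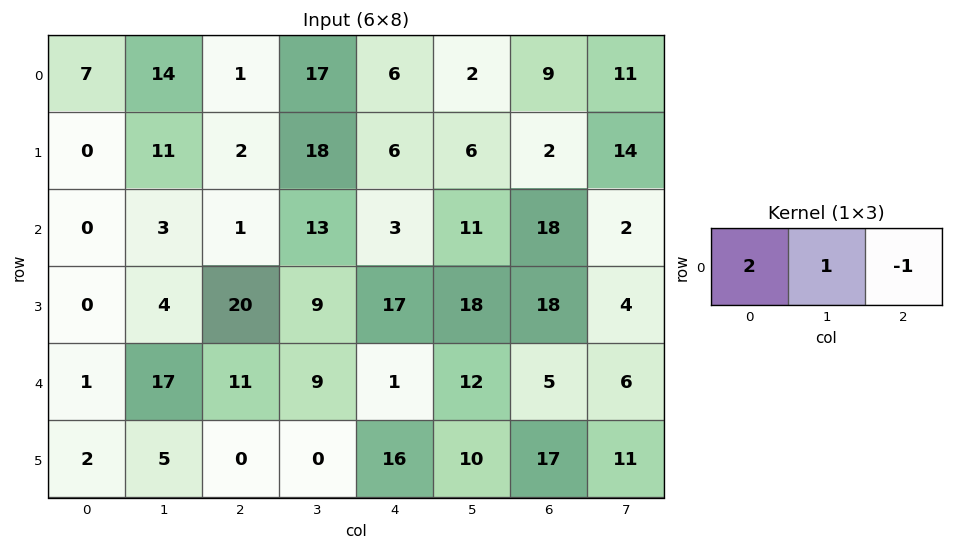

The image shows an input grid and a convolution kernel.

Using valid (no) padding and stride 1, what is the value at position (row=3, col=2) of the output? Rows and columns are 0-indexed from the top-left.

The receptive field on the input at this output position is [20 9 17]. Elementwise product with the kernel and sum: 20·2 + 9·1 + 17·-1.

32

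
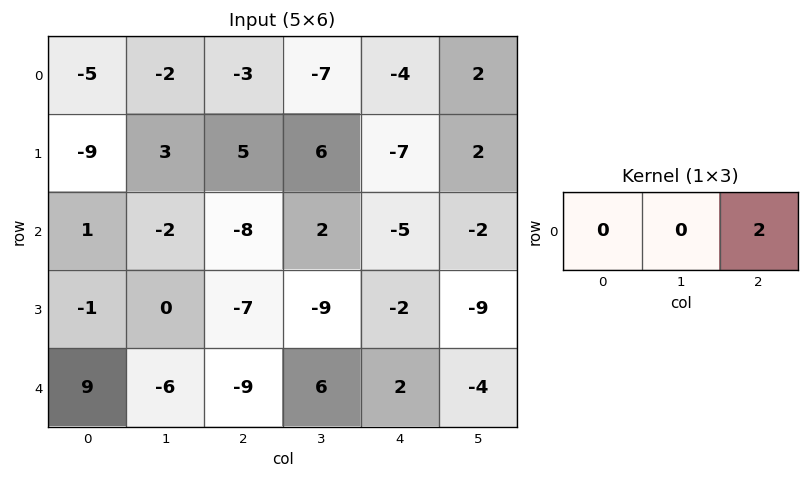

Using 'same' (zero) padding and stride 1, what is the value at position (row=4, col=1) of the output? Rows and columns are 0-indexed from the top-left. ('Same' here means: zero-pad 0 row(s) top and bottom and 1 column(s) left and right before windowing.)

The receptive field on the zero-padded input at this output position is [9 -6 -9]. Elementwise product with the kernel and sum: -9·2.

-18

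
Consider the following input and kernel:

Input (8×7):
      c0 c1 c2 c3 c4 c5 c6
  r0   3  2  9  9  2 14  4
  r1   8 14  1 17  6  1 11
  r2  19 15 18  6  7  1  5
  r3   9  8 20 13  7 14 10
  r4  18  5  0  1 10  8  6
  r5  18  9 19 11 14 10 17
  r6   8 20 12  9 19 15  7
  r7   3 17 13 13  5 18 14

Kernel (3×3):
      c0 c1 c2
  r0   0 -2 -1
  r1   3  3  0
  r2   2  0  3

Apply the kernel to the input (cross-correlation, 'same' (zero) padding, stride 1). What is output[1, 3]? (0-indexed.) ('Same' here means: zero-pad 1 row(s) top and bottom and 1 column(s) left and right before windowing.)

The receptive field on the zero-padded input at this output position is [9 9 2 / 1 17 6 / 18 6 7]. Elementwise product with the kernel and sum: 9·-2 + 2·-1 + 1·3 + 17·3 + 18·2 + 7·3.

91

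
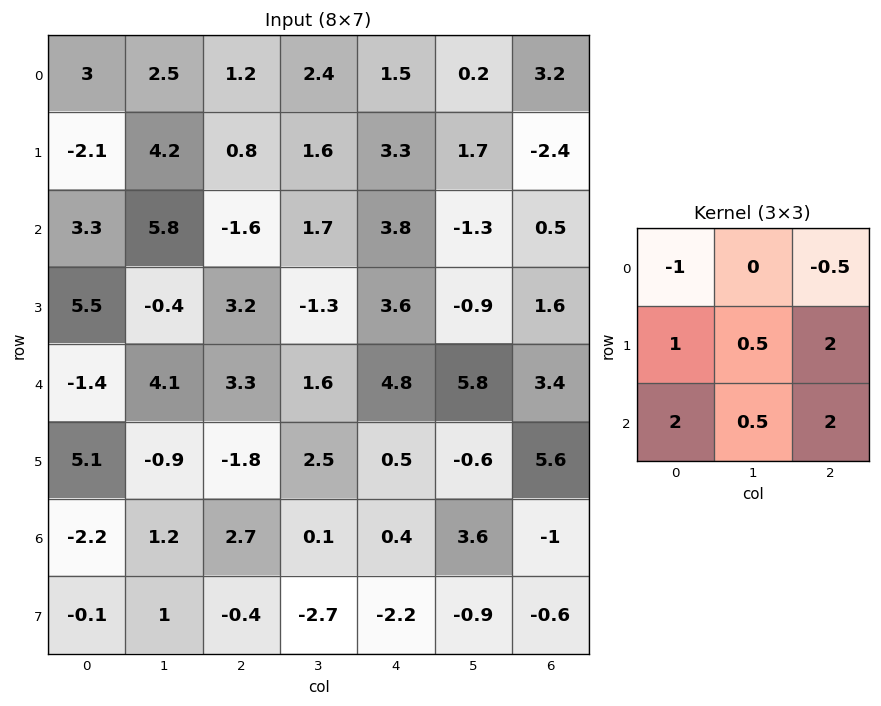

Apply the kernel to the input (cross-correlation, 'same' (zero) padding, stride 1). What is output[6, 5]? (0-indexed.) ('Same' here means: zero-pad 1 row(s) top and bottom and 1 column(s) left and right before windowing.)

-9.15

The receptive field on the zero-padded input at this output position is [0.5 -0.6 5.6 / 0.4 3.6 -1 / -2.2 -0.9 -0.6]. Elementwise product with the kernel and sum: 0.5·-1 + 5.6·-0.5 + 0.4·1 + 3.6·0.5 + -1·2 + -2.2·2 + -0.9·0.5 + -0.6·2.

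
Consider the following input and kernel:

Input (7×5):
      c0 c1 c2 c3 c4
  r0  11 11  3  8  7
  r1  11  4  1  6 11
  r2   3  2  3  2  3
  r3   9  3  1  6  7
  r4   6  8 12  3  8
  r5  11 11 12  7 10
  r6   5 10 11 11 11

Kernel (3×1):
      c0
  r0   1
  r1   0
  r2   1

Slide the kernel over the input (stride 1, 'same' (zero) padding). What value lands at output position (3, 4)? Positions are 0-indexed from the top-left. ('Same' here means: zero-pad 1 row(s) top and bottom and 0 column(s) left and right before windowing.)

The receptive field on the zero-padded input at this output position is [3 / 7 / 8]. Elementwise product with the kernel and sum: 3·1 + 8·1.

11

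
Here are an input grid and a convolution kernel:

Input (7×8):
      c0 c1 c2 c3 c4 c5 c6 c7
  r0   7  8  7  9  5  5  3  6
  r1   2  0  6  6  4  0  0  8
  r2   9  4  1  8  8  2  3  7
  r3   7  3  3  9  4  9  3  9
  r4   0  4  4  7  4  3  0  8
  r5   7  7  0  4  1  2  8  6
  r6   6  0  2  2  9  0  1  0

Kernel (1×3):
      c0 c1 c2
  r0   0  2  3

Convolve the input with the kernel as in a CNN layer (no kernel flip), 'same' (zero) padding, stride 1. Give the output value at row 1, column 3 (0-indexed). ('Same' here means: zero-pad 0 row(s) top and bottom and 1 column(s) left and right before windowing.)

The receptive field on the zero-padded input at this output position is [6 6 4]. Elementwise product with the kernel and sum: 6·2 + 4·3.

24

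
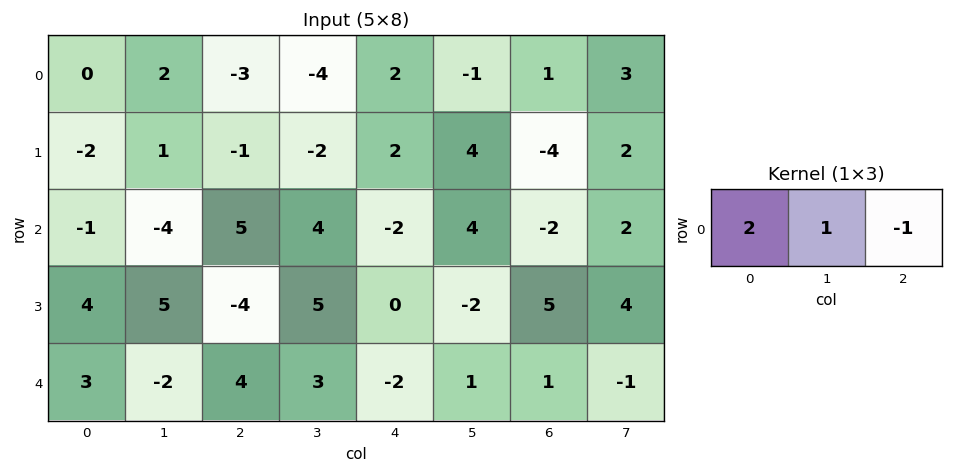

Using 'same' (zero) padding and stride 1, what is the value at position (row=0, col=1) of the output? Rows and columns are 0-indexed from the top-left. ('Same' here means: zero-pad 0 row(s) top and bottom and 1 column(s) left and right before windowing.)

5

The receptive field on the zero-padded input at this output position is [0 2 -3]. Elementwise product with the kernel and sum: 0·2 + 2·1 + -3·-1.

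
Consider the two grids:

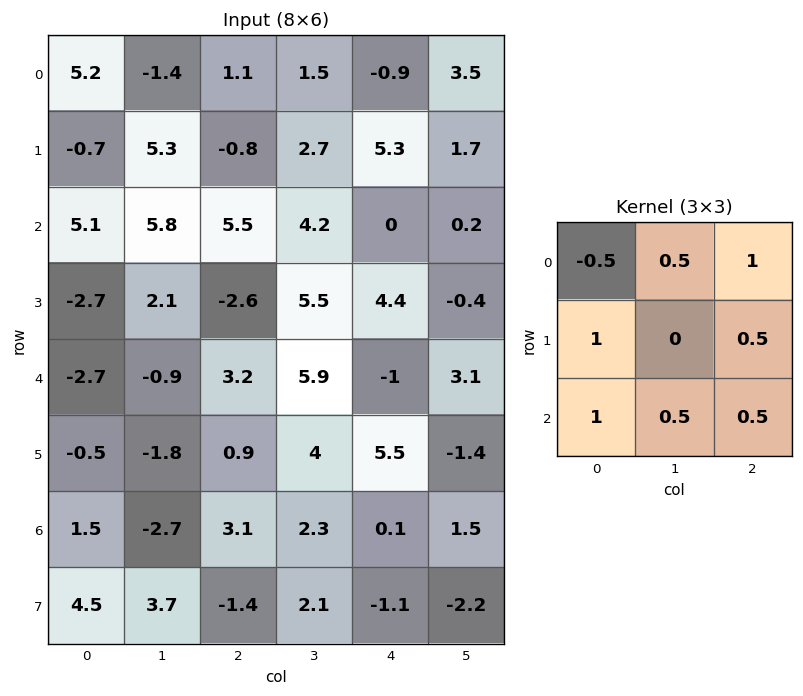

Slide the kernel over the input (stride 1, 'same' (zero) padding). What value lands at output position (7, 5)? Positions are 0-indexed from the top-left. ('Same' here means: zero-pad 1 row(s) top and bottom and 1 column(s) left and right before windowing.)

The receptive field on the zero-padded input at this output position is [0.1 1.5 0 / -1.1 -2.2 0 / 0 0 0]. Elementwise product with the kernel and sum: 0.1·-0.5 + 1.5·0.5 + 0·1 + -1.1·1 + 0·0.5 + 0·1 + 0·0.5 + 0·0.5.

-0.4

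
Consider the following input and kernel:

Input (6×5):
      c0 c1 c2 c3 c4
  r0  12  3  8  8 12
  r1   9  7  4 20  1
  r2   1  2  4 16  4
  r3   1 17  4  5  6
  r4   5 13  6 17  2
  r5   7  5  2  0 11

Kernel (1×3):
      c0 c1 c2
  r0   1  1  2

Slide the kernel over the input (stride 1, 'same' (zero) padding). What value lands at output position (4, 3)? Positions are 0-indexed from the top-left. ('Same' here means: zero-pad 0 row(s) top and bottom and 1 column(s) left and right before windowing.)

27

The receptive field on the zero-padded input at this output position is [6 17 2]. Elementwise product with the kernel and sum: 6·1 + 17·1 + 2·2.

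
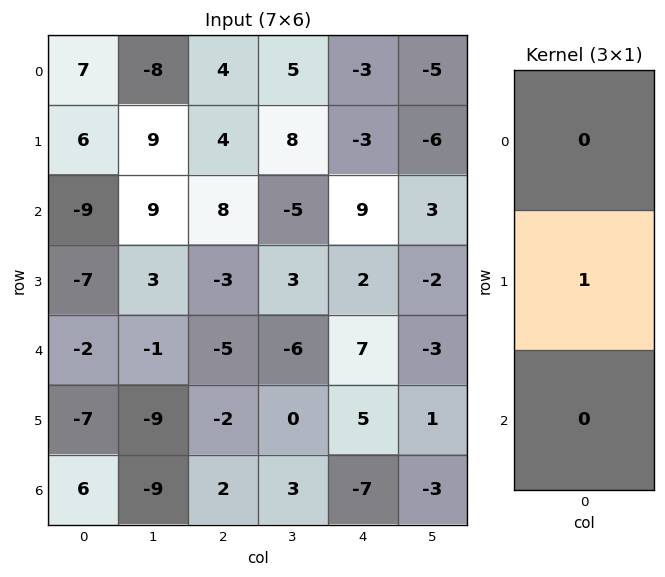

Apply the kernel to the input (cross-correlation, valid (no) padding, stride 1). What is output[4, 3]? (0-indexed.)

The receptive field on the input at this output position is [-6 / 0 / 3]. Elementwise product with the kernel and sum: 0·1.

0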